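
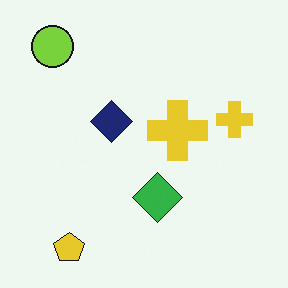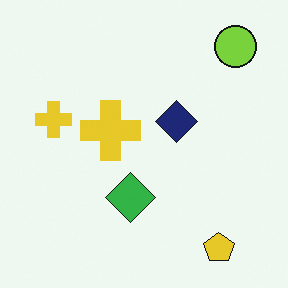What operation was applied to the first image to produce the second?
Flipped horizontally (left ↔ right).

The lime circle is in the top-left of the first image and the top-right of the second — shapes on opposite sides of the vertical midline have swapped in a mirror flip.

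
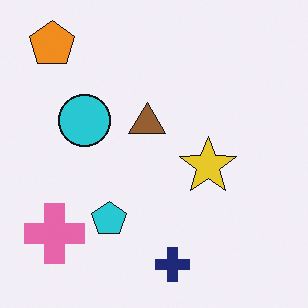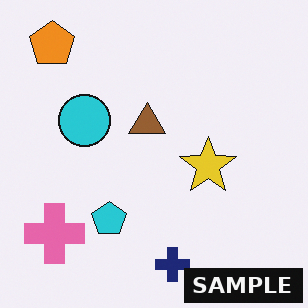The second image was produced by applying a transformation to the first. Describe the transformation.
The second image is the first watermarked with the text "SAMPLE" in the lower-right corner.

A dark label reading "SAMPLE" appears in the lower-right corner.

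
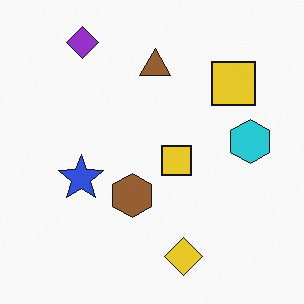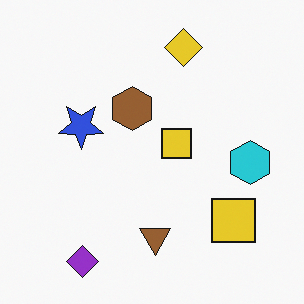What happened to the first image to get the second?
The image was flipped vertically (top ↔ bottom).

The purple diamond is in the top-left of the first image and the bottom-left of the second — shapes on opposite sides of the horizontal midline have swapped in a mirror flip.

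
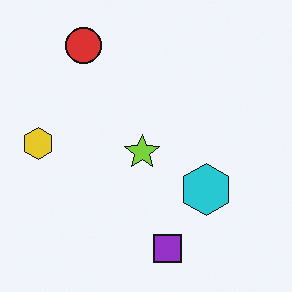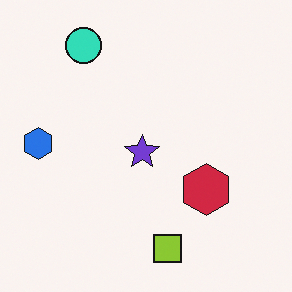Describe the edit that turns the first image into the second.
The second image is the first hue-shifted through roughly half the color wheel.

Every shape's color has rotated by the same amount around the hue wheel — a uniform hue shift.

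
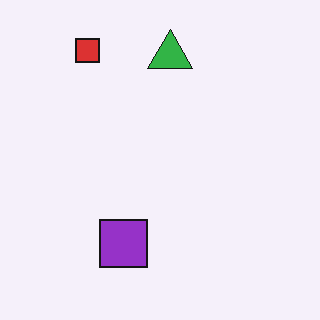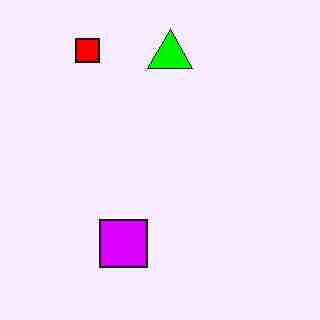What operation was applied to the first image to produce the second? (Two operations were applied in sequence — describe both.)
The second image is the first heavily oversaturated, then heavily JPEG-compressed with obvious blocking artifacts.

All colors are more vivid — a global saturation change. Blocky 8×8 compression artifacts appear around shape edges and the flat background shows ringing — characteristic JPEG degradation.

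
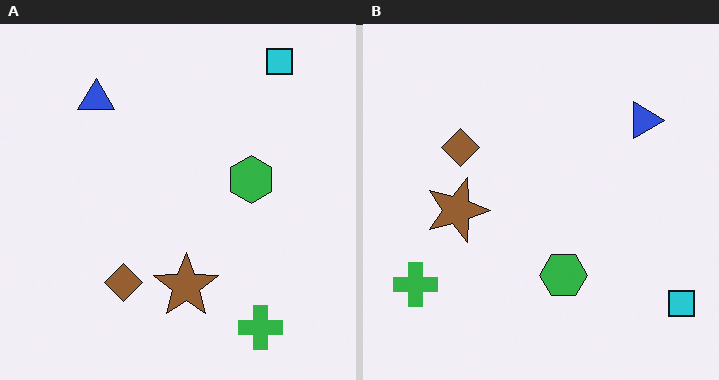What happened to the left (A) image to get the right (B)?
It was rotated 90° clockwise.

The cyan square sits in the top-right of the left (A) image and the bottom-right of the right (B) — consistent with a whole-image 90° clockwise rotation.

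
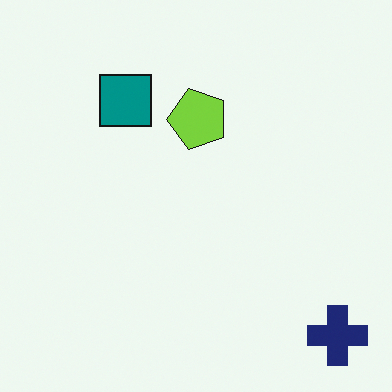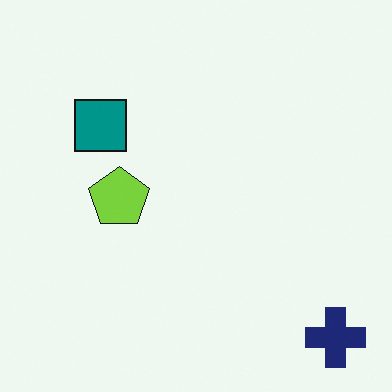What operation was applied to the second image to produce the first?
The image was transposed (reflected across the top-left ↔ bottom-right diagonal).

Shapes have swapped their row and column positions — what was in the top-right is now in the bottom-left — a diagonal reflection.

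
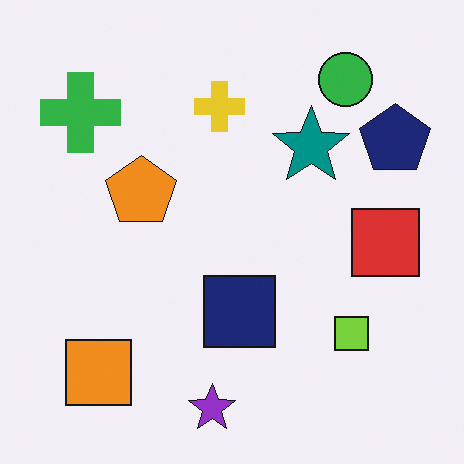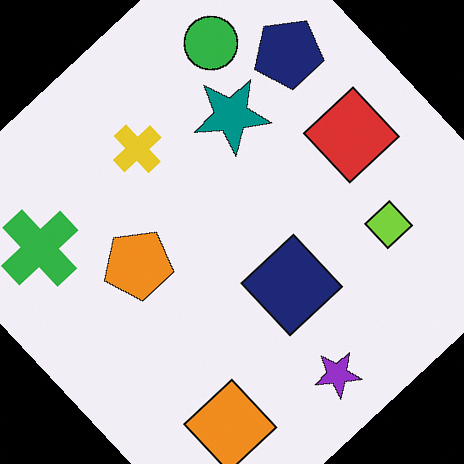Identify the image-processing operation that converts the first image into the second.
The second image is the first rotated counter-clockwise by a large amount — several tens of degrees.

Every shape is tilted by the same angle and the image corners show triangular fill wedges — a whole-image rotation by a non-right angle.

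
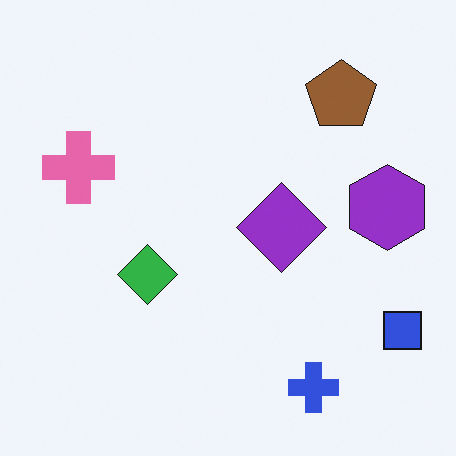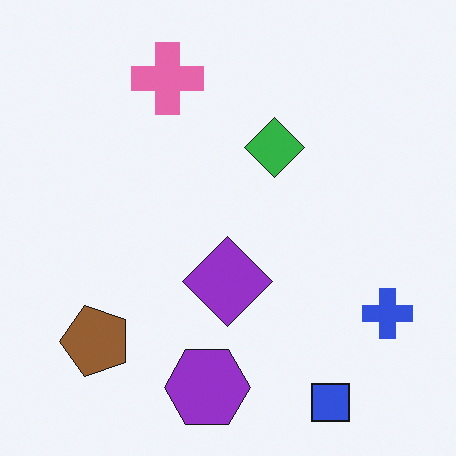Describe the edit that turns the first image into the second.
This is the original image transposed (reflected across the top-left ↔ bottom-right diagonal).

Shapes have swapped their row and column positions — what was in the top-right is now in the bottom-left — a diagonal reflection.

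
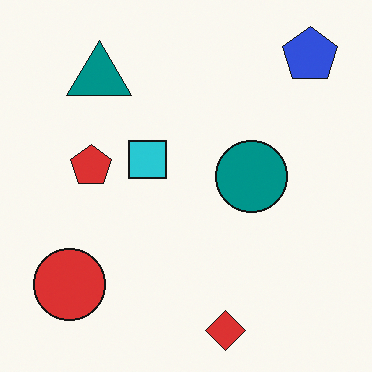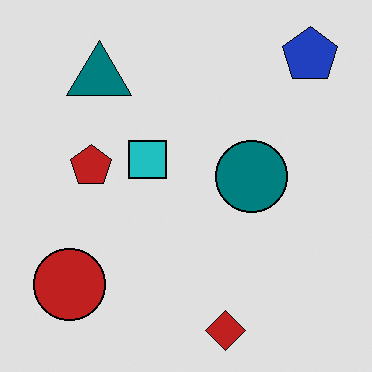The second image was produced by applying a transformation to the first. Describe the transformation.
Posterized to a reduced palette.

Each flat color has snapped to a coarser quantized level — most visibly, the near-white background has dropped to a flat grey.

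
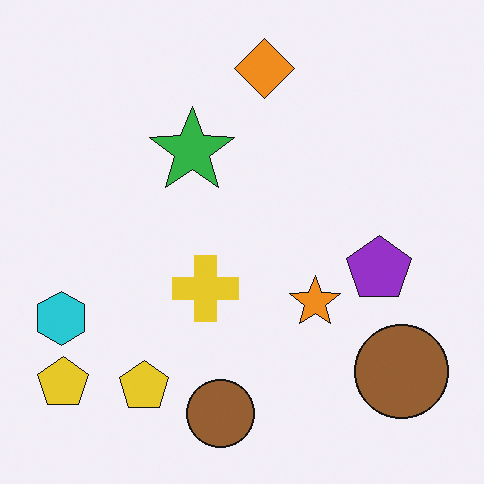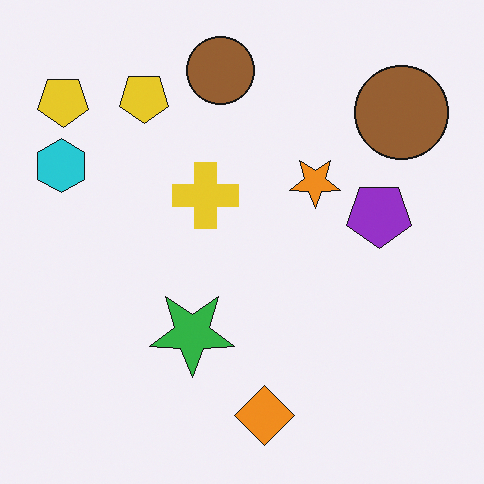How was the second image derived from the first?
Flipped vertically (top ↔ bottom).

The orange diamond is in the top of the first image and the bottom of the second — shapes on opposite sides of the horizontal midline have swapped in a mirror flip.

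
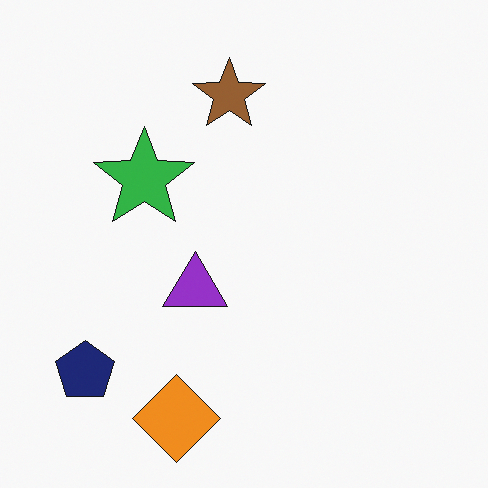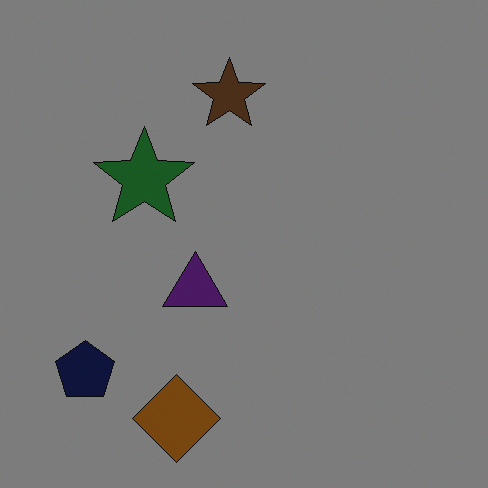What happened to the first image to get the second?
The transformation is: substantially darkened.

Every pixel — background and shapes alike — is uniformly darkened.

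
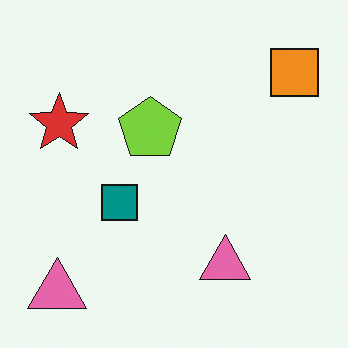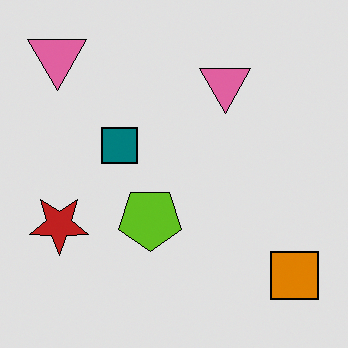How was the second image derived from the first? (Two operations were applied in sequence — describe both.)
Flipped vertically (top ↔ bottom), then moderately posterized.

The orange square is in the top-right of the first image and the bottom-right of the second — shapes on opposite sides of the horizontal midline have swapped in a mirror flip. Each flat color has snapped to a coarser quantized level — most visibly, the near-white background has dropped to a flat grey.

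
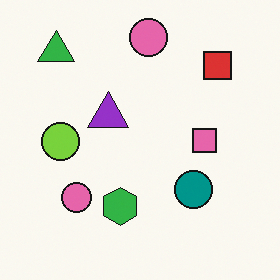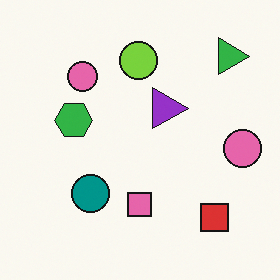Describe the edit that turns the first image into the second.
The second image is the first rotated 90° clockwise.

The green triangle sits in the top-left of the first image and the top-right of the second — consistent with a whole-image 90° clockwise rotation.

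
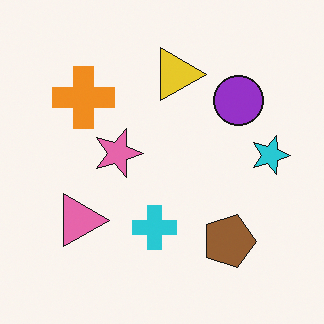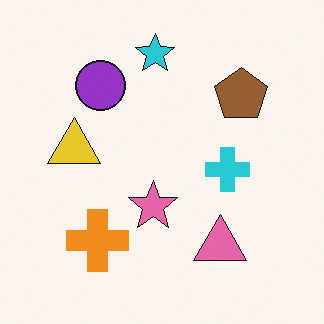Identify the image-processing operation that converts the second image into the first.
The first image is the second rotated 90° clockwise.

The cyan star sits in the top of the second image and the right of the first — consistent with a whole-image 90° clockwise rotation.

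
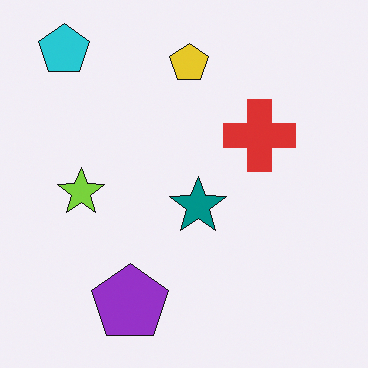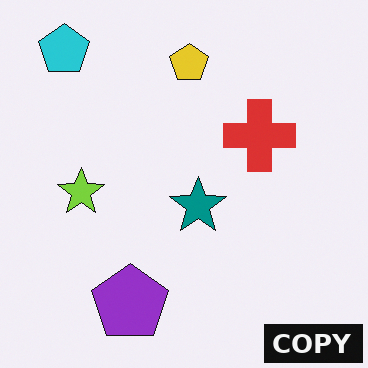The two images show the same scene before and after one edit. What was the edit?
The image was watermarked with the text "COPY" in the lower-right corner.

A dark label reading "COPY" appears in the lower-right corner.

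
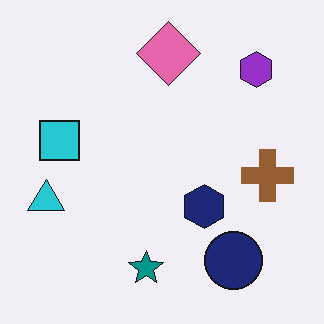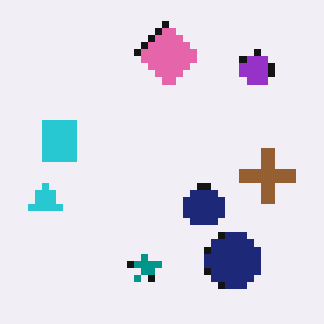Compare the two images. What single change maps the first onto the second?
It was moderately pixelated.

Shapes are reduced to large square blocks; fine edges and outlines are lost — a downscale-then-upscale (mosaic) effect.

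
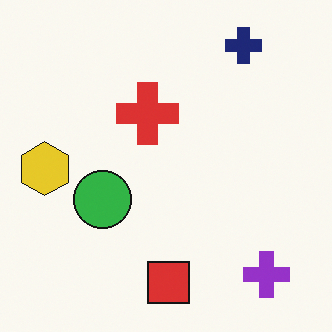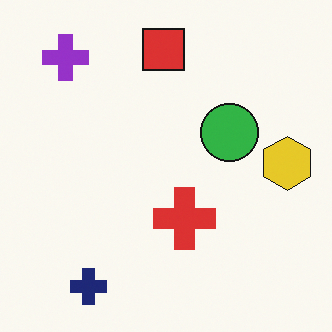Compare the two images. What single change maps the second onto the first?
The first image is the second rotated 180°.

The purple cross sits in the top-left of the second image and the bottom-right of the first — consistent with a whole-image 180° rotation.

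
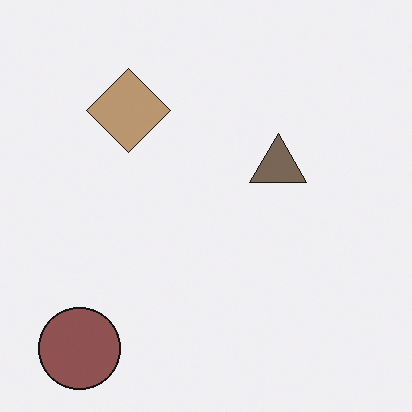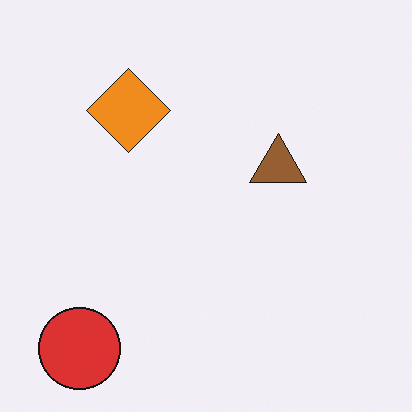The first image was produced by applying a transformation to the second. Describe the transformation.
The image was heavily desaturated.

All colors are more muted and greyish — a global saturation change.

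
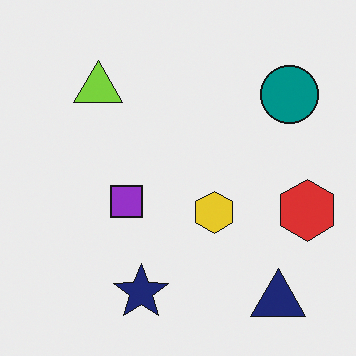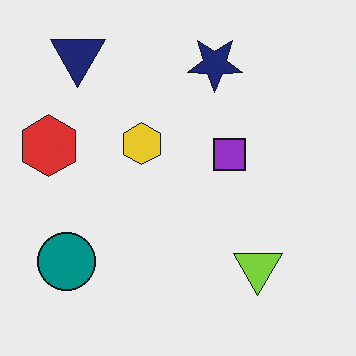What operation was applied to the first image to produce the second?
It was rotated 180°.

The navy triangle sits in the bottom-right of the first image and the top-left of the second — consistent with a whole-image 180° rotation.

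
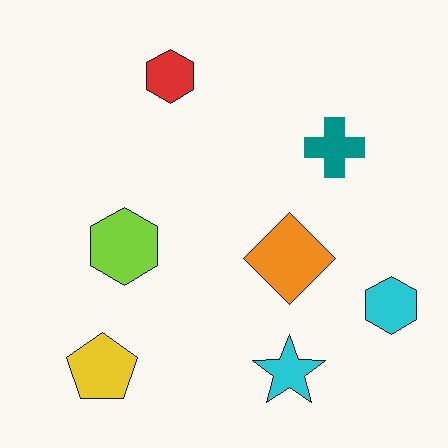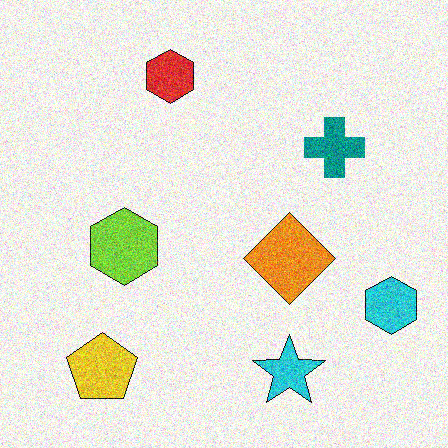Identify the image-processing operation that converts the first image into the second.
Degraded with strong gaussian noise.

Random speckle covers the whole image, including the flat background.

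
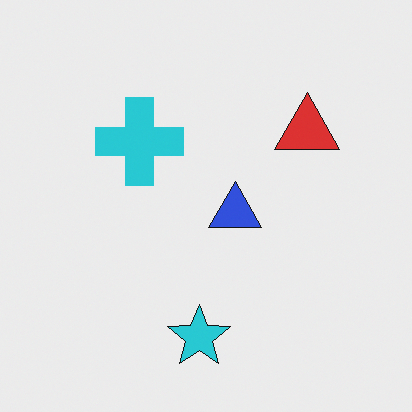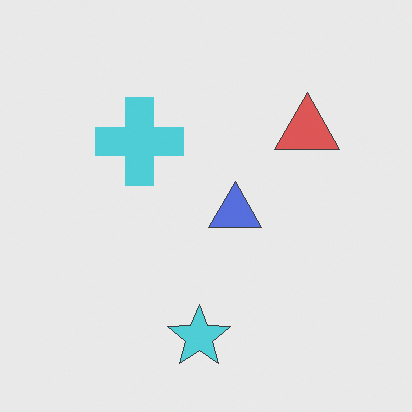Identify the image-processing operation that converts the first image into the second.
The second image is the first given slightly reduced contrast.

Tones are pushed toward mid-grey across the whole image — a global contrast change.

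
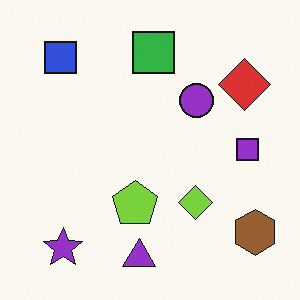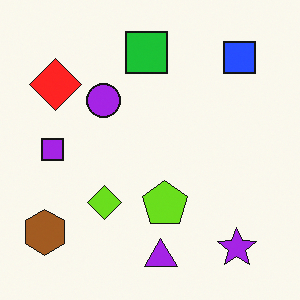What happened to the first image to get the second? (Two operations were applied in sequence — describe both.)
The second image is the first flipped horizontally (left ↔ right), then slightly oversaturated.

The brown hexagon is in the bottom-right of the first image and the bottom-left of the second — shapes on opposite sides of the vertical midline have swapped in a mirror flip. All colors are more vivid — a global saturation change.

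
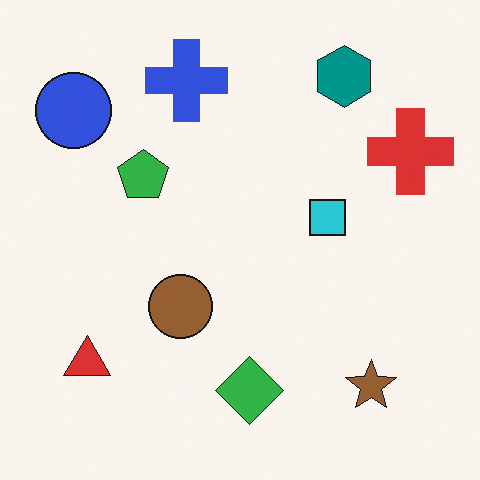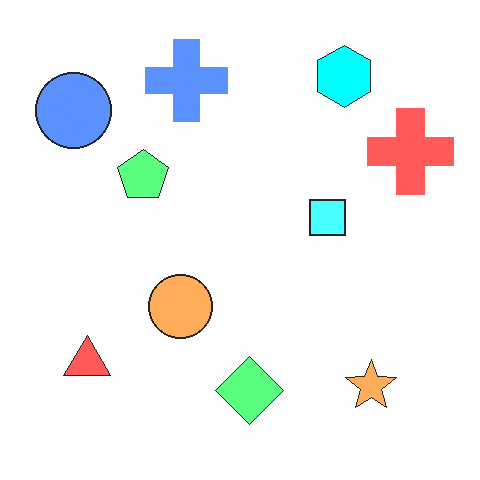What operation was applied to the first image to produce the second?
The image was noticeably brightened.

Every pixel — background and shapes alike — is uniformly brightened.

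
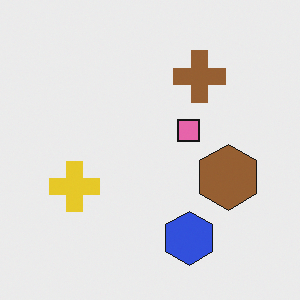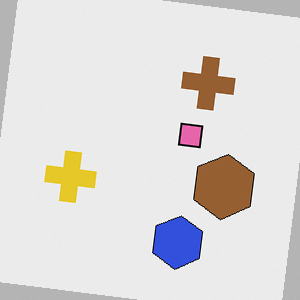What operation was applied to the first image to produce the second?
Rotated clockwise by a few degrees.

Every shape is tilted by the same angle and the image corners show triangular fill wedges — a whole-image rotation by a non-right angle.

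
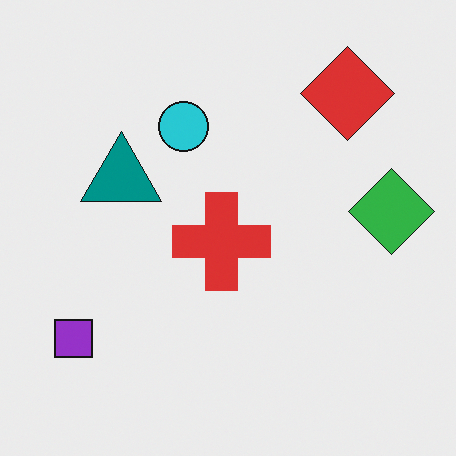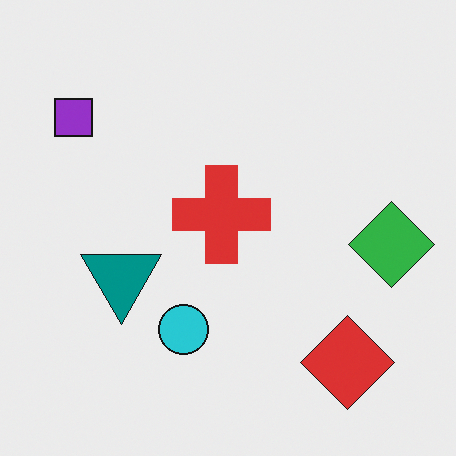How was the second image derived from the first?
The second image is the first flipped vertically (top ↔ bottom).

The red diamond is in the top-right of the first image and the bottom-right of the second — shapes on opposite sides of the horizontal midline have swapped in a mirror flip.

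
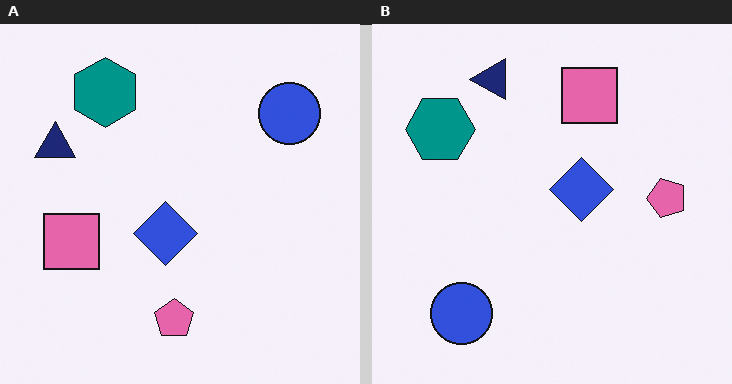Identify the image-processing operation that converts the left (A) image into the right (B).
It was transposed (reflected across the top-left ↔ bottom-right diagonal).

Shapes have swapped their row and column positions — what was in the top-right is now in the bottom-left — a diagonal reflection.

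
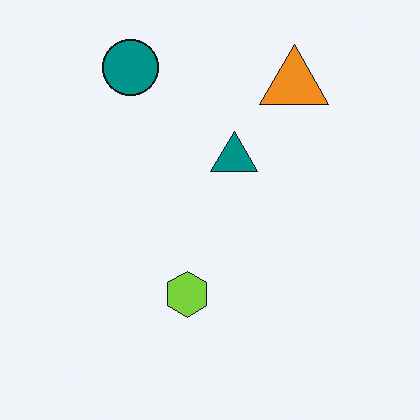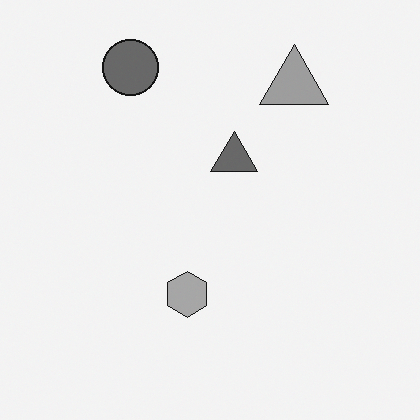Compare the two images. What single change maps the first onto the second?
The transformation is: converted to grayscale.

All color is removed — every shape is now a shade of grey.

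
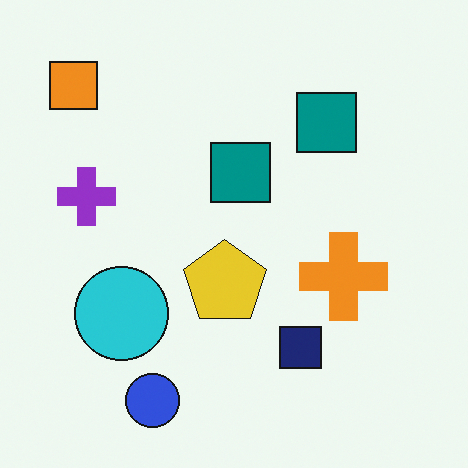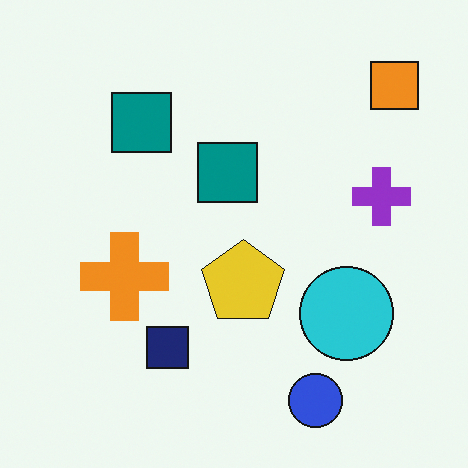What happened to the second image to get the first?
The first image is the second flipped horizontally (left ↔ right).

The orange square is in the top-right of the second image and the top-left of the first — shapes on opposite sides of the vertical midline have swapped in a mirror flip.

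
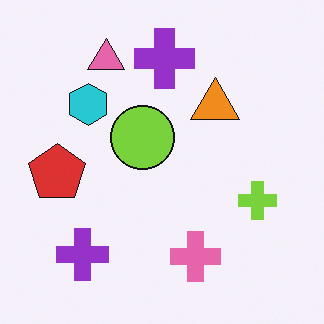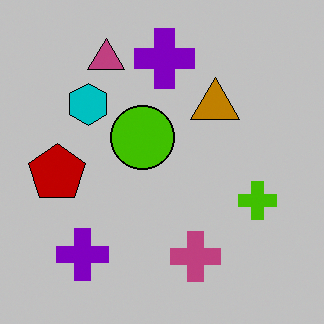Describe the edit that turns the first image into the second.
The second image is the first aggressively posterized.

Each flat color has snapped to a coarser quantized level — most visibly, the near-white background has dropped to a flat grey.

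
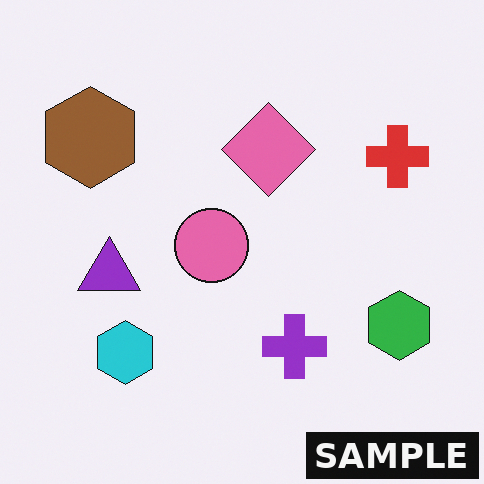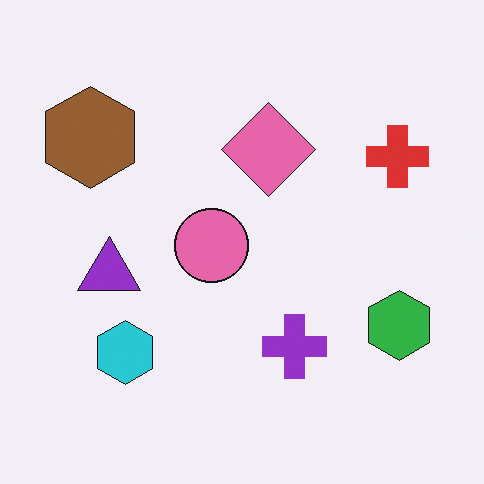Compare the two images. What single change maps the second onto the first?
Watermarked with the text "SAMPLE" in the lower-right corner.

A dark label reading "SAMPLE" appears in the lower-right corner.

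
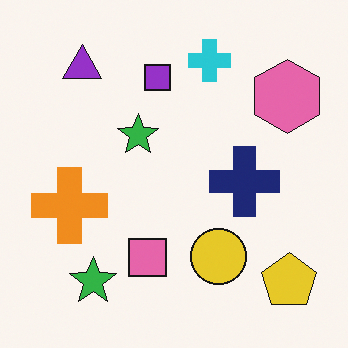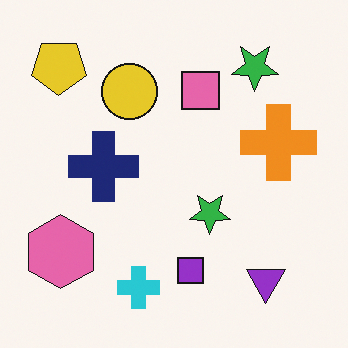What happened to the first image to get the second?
Rotated 180°.

The yellow pentagon sits in the bottom-right of the first image and the top-left of the second — consistent with a whole-image 180° rotation.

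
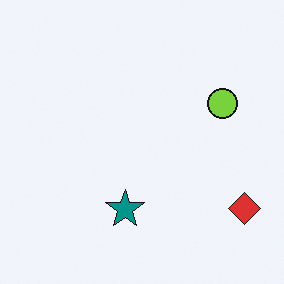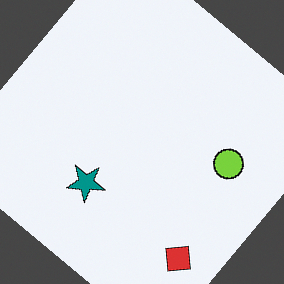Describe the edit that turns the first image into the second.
It was rotated clockwise by a large amount — several tens of degrees.

Every shape is tilted by the same angle and the image corners show triangular fill wedges — a whole-image rotation by a non-right angle.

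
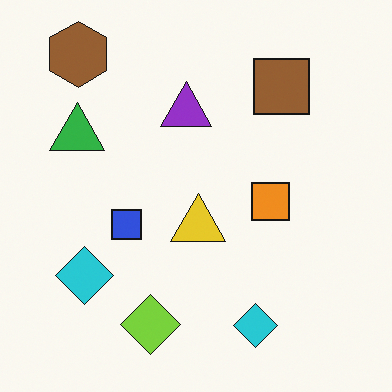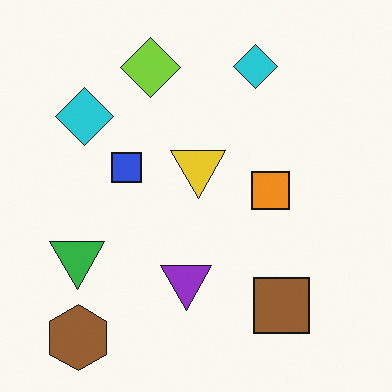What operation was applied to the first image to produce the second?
The second image is the first flipped vertically (top ↔ bottom).

The brown hexagon is in the top-left of the first image and the bottom-left of the second — shapes on opposite sides of the horizontal midline have swapped in a mirror flip.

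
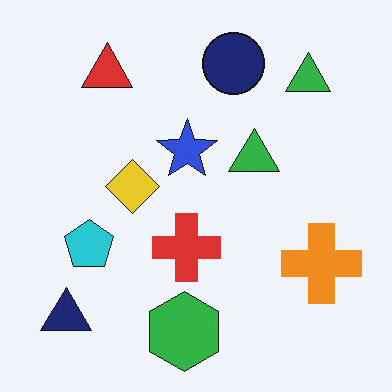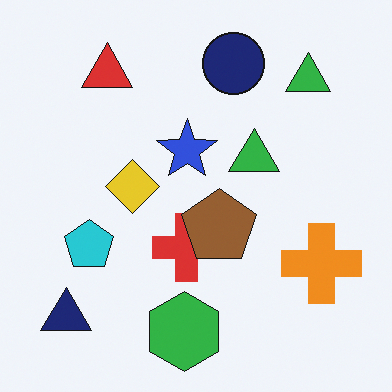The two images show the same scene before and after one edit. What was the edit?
The image was overlaid with an additional brown pentagon.

A brown pentagon appears in the second image that is absent from the first.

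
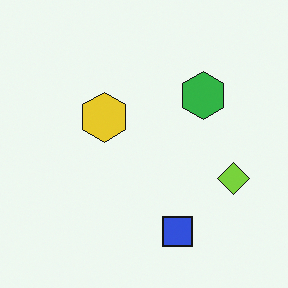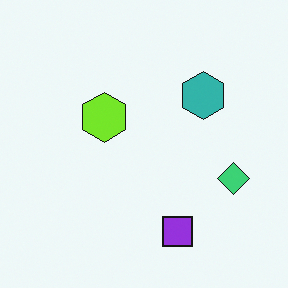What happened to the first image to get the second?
This is the original image hue-shifted by a small amount.

Every shape's color has rotated by the same amount around the hue wheel — a uniform hue shift.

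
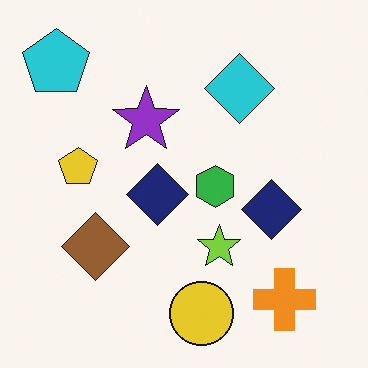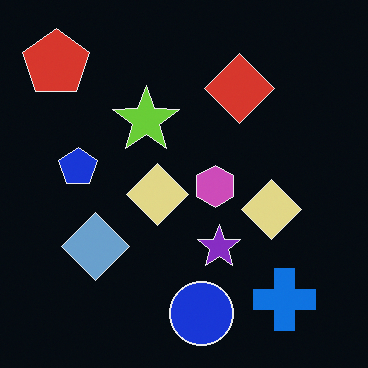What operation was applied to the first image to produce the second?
The image was color-inverted (negative).

The light background has become dark and every shape's color is its complement — a photographic negative.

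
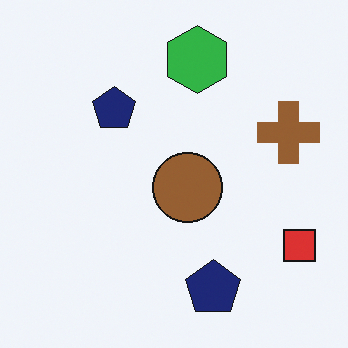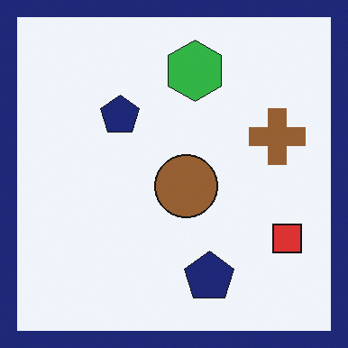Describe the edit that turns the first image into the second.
The image was framed with a navy border.

A solid navy frame runs around the edge of the second image, with the content slightly shrunk inside it.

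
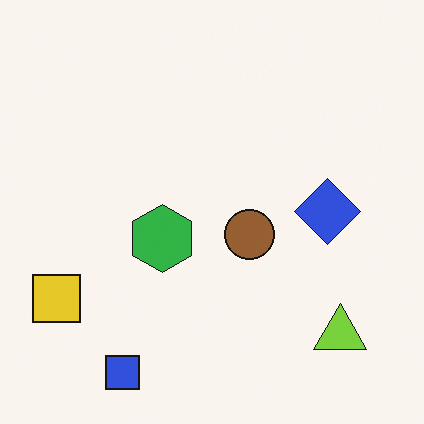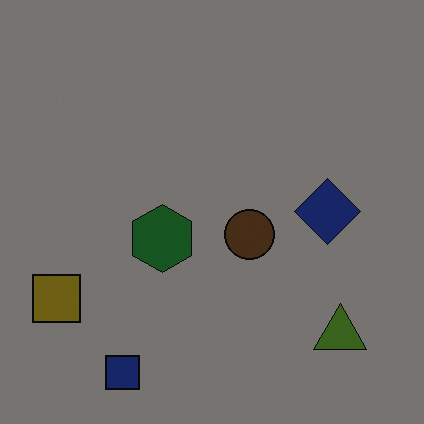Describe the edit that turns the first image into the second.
Darkened a lot.

Every pixel — background and shapes alike — is uniformly darkened.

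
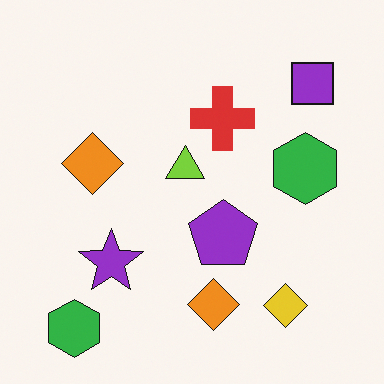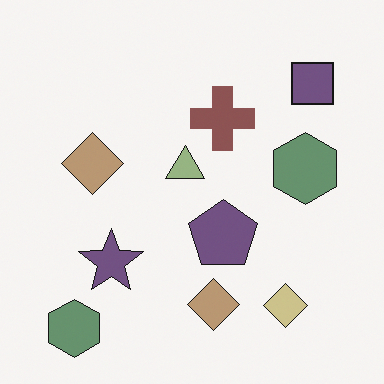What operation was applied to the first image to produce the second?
The second image is the first made much more muted (saturation change).

All colors are more muted and greyish — a global saturation change.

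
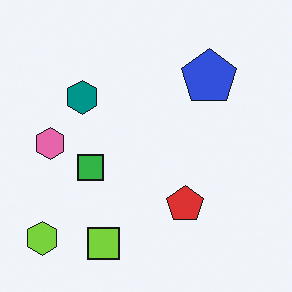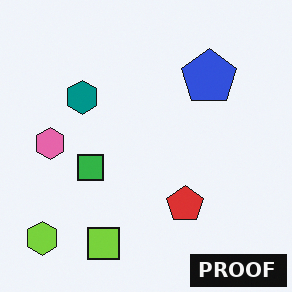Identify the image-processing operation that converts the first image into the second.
The transformation is: watermarked with the text "PROOF" in the lower-right corner.

A dark label reading "PROOF" appears in the lower-right corner.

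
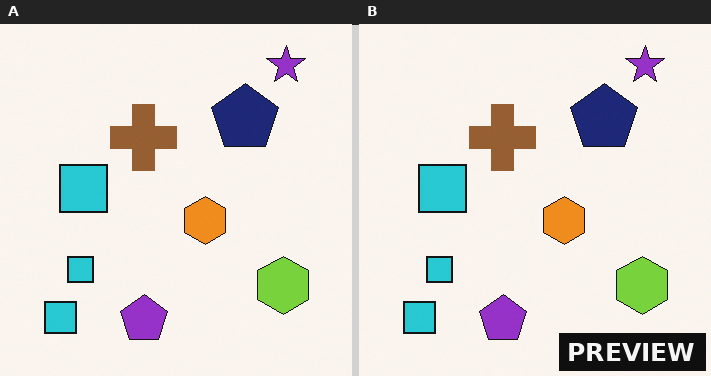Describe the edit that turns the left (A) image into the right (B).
This is the original image watermarked with the text "PREVIEW" in the lower-right corner.

A dark label reading "PREVIEW" appears in the lower-right corner.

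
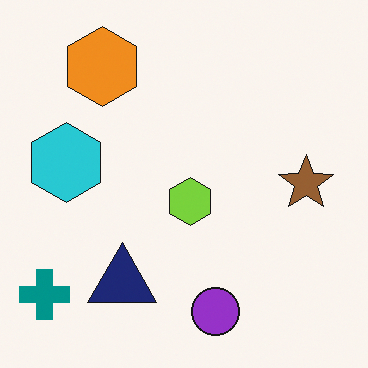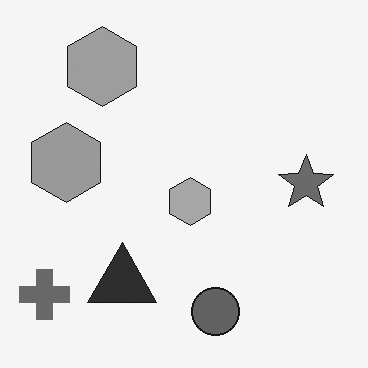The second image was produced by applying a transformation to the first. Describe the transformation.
Converted to grayscale.

All color is removed — every shape is now a shade of grey.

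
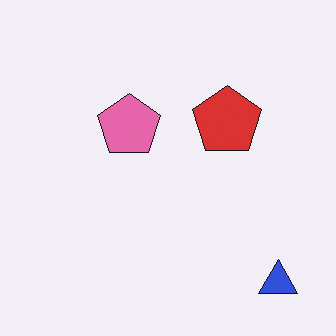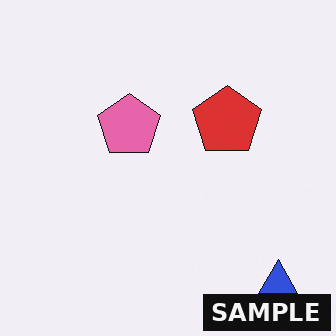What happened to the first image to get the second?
The image was watermarked with the text "SAMPLE" in the lower-right corner.

A dark label reading "SAMPLE" appears in the lower-right corner.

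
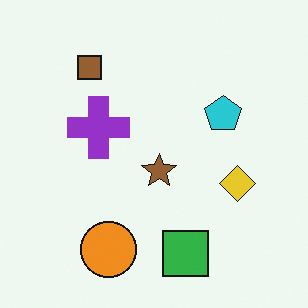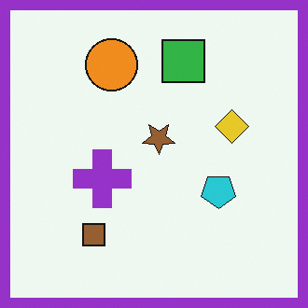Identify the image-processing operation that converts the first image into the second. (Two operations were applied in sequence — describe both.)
This is the original image flipped vertically (top ↔ bottom), then framed with a purple border.

The green square is in the bottom of the first image and the top of the second — shapes on opposite sides of the horizontal midline have swapped in a mirror flip. A solid purple frame runs around the edge of the second image, with the content slightly shrunk inside it.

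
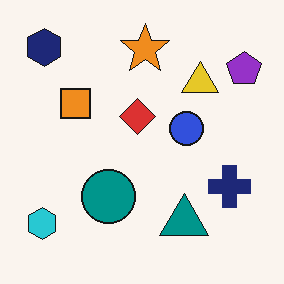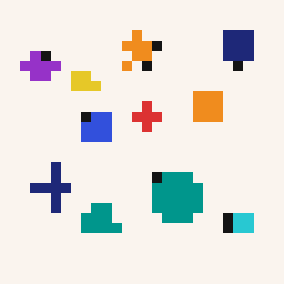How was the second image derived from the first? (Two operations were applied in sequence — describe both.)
The image was coarsely pixelated, then flipped horizontally (left ↔ right).

Shapes are reduced to large square blocks; fine edges and outlines are lost — a downscale-then-upscale (mosaic) effect. The purple pentagon is in the top-right of the first image and the top-left of the second — shapes on opposite sides of the vertical midline have swapped in a mirror flip.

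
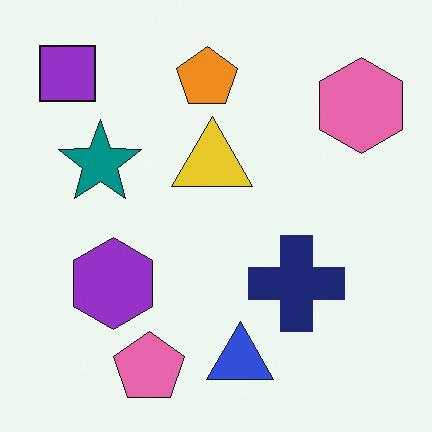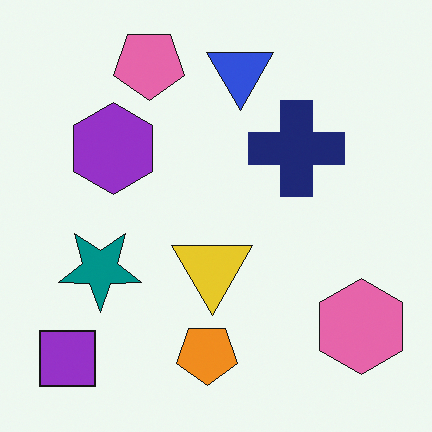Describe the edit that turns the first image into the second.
It was flipped vertically (top ↔ bottom).

The pink pentagon is in the bottom of the first image and the top of the second — shapes on opposite sides of the horizontal midline have swapped in a mirror flip.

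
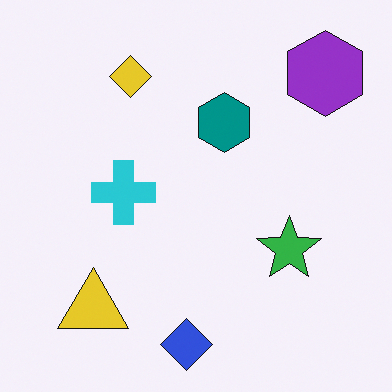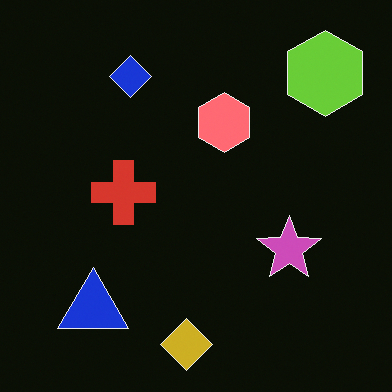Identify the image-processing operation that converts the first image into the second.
Color-inverted (negative).

The light background has become dark and every shape's color is its complement — a photographic negative.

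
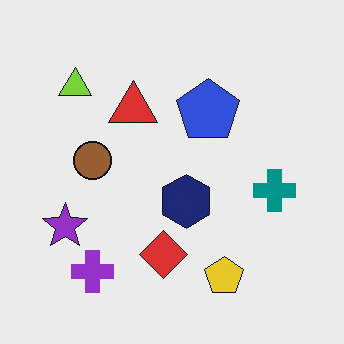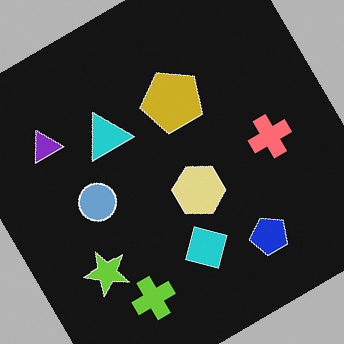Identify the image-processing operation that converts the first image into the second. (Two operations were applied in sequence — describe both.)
The second image is the first color-inverted (negative), then rotated counter-clockwise by a large amount — several tens of degrees.

The light background has become dark and every shape's color is its complement — a photographic negative. Every shape is tilted by the same angle and the image corners show triangular fill wedges — a whole-image rotation by a non-right angle.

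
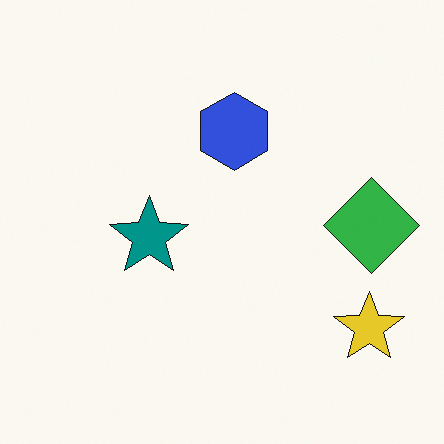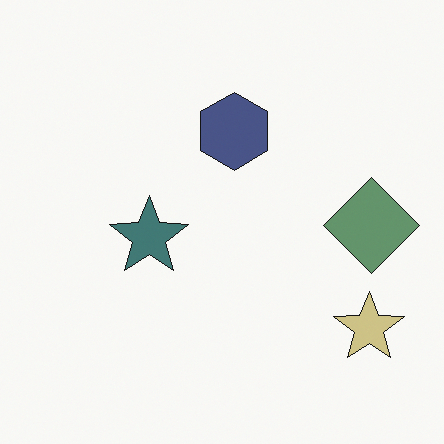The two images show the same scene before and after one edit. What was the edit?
It was made much more muted (saturation change).

All colors are more muted and greyish — a global saturation change.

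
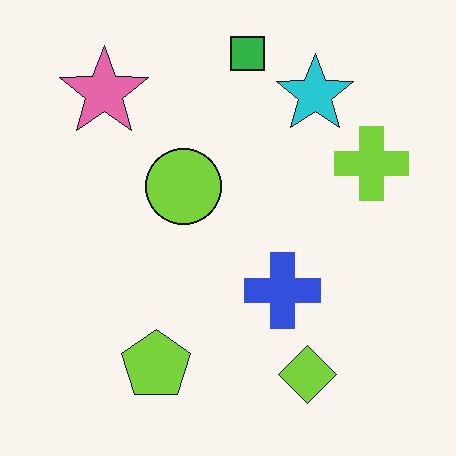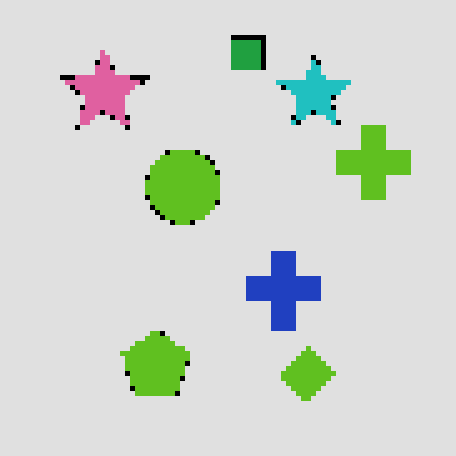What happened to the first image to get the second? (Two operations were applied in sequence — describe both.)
It was lightly pixelated (a mild mosaic effect), then moderately posterized.

Shapes are reduced to large square blocks; fine edges and outlines are lost — a downscale-then-upscale (mosaic) effect. Each flat color has snapped to a coarser quantized level — most visibly, the near-white background has dropped to a flat grey.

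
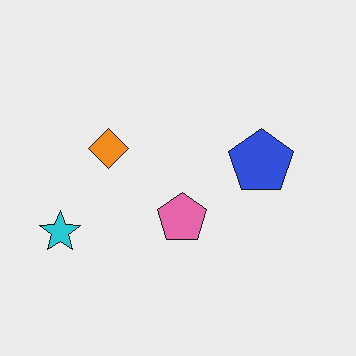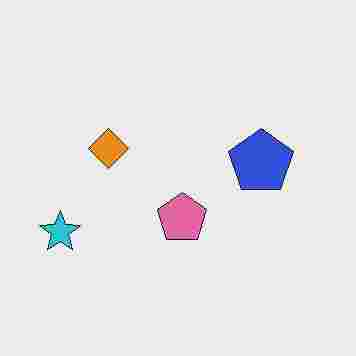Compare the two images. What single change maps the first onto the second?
Degraded with heavy JPEG compression.

Blocky 8×8 compression artifacts appear around shape edges and the flat background shows ringing — characteristic JPEG degradation.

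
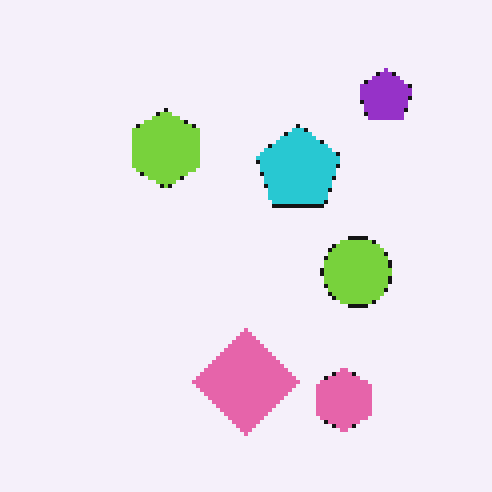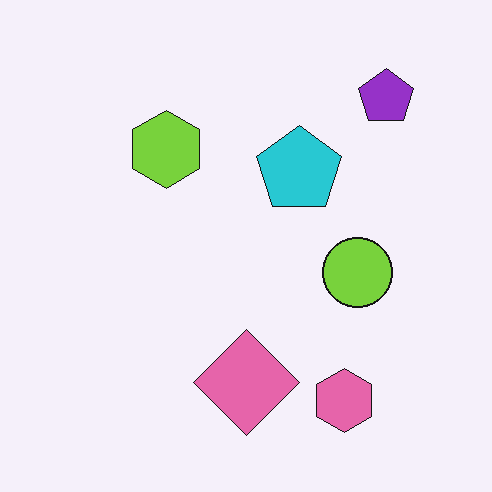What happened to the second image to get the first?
Lightly pixelated (a mild mosaic effect).

Shapes are reduced to large square blocks; fine edges and outlines are lost — a downscale-then-upscale (mosaic) effect.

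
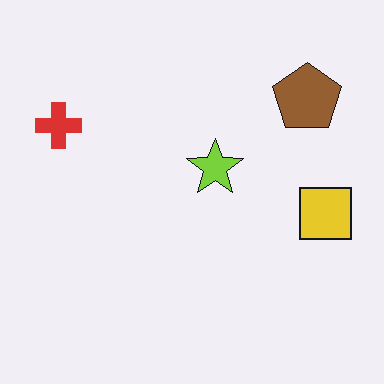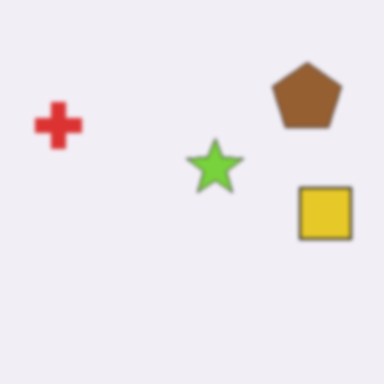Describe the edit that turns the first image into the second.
The transformation is: slightly softened.

Shape edges and outlines are uniformly softened across the whole image.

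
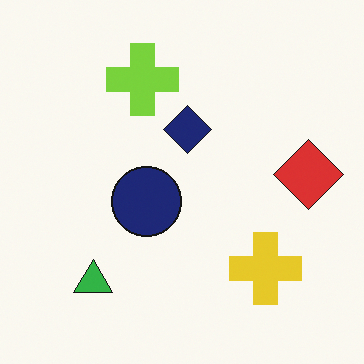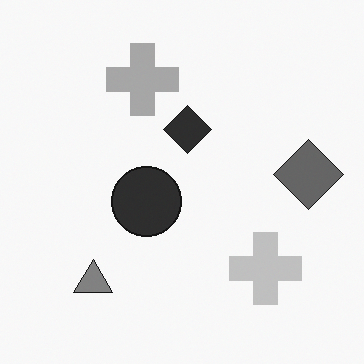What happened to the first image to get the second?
The second image is the first converted to grayscale.

All color is removed — every shape is now a shade of grey.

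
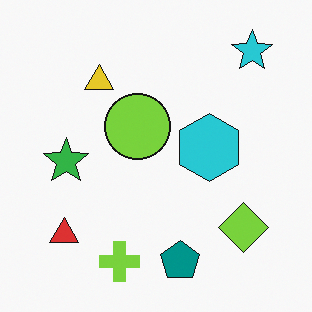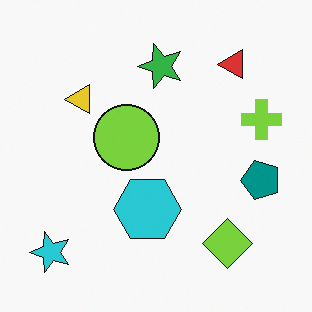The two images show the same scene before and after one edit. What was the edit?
The transformation is: transposed (reflected across the top-left ↔ bottom-right diagonal).

Shapes have swapped their row and column positions — what was in the top-right is now in the bottom-left — a diagonal reflection.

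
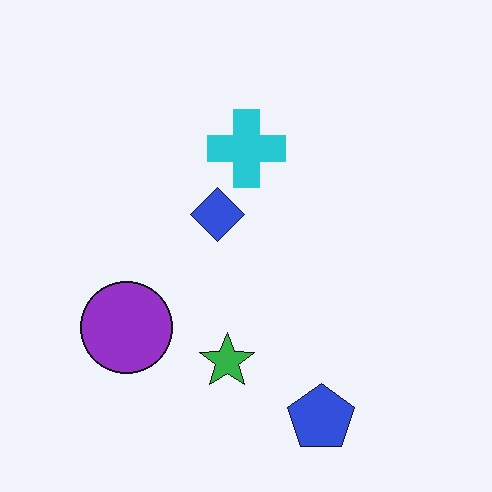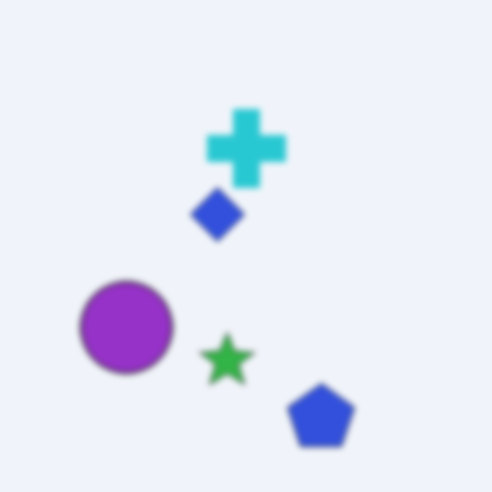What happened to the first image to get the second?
The second image is the first moderately blurred.

Shape edges and outlines are uniformly softened across the whole image.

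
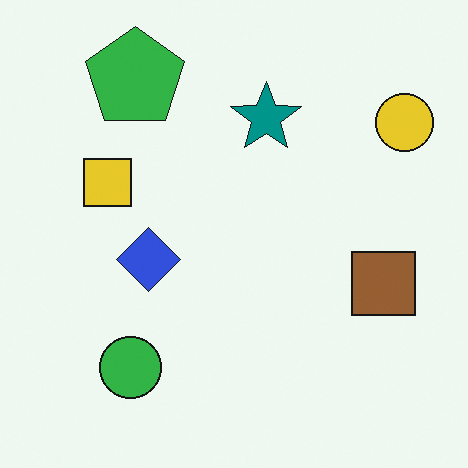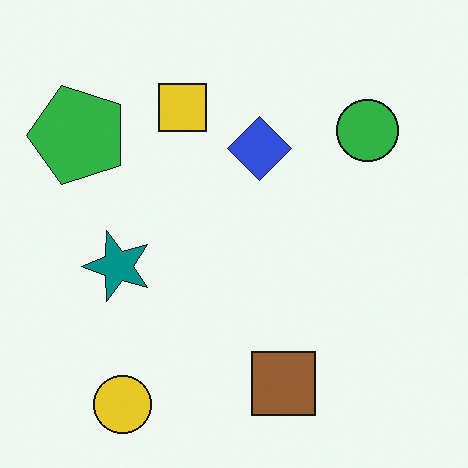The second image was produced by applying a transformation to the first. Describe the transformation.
The second image is the first transposed (reflected across the top-left ↔ bottom-right diagonal).

Shapes have swapped their row and column positions — what was in the top-right is now in the bottom-left — a diagonal reflection.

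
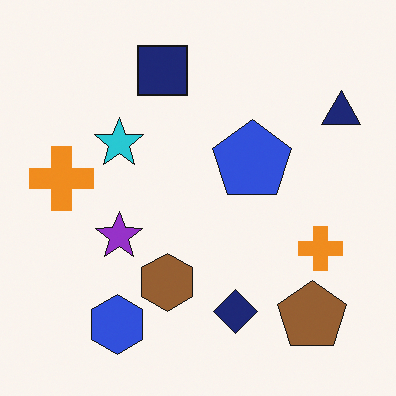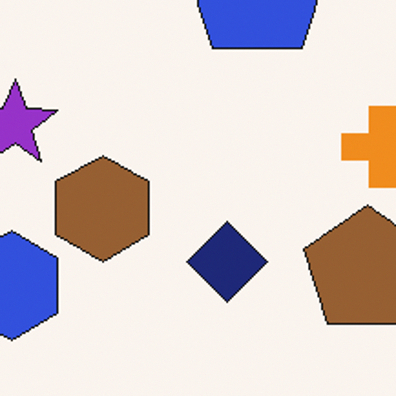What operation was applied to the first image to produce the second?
It was cropped tightly and scaled back up.

The visible shapes are larger and the field of view is narrower; shapes near the original edges may be partly or wholly outside the frame — a crop-and-rescale.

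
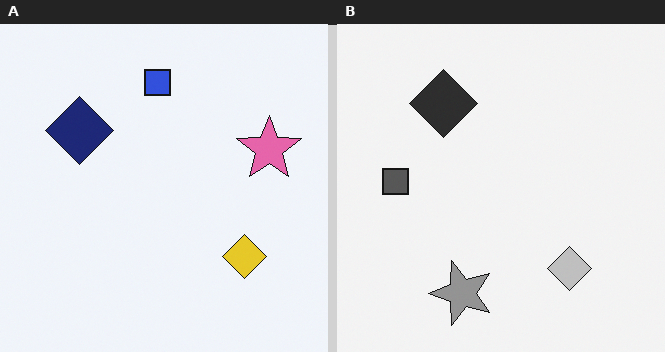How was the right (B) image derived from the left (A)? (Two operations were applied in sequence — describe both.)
Converted to grayscale, then transposed (reflected across the top-left ↔ bottom-right diagonal).

All color is removed — every shape is now a shade of grey. Shapes have swapped their row and column positions — what was in the top-right is now in the bottom-left — a diagonal reflection.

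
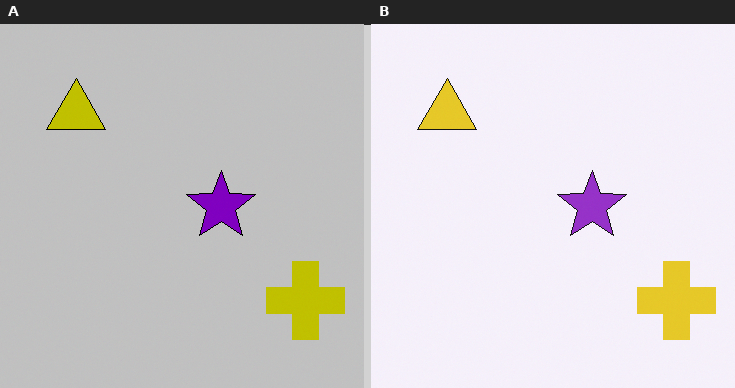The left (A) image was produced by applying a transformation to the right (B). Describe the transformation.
This is the original image heavily posterized to just a handful of flat colors.

Each flat color has snapped to a coarser quantized level — most visibly, the near-white background has dropped to a flat grey.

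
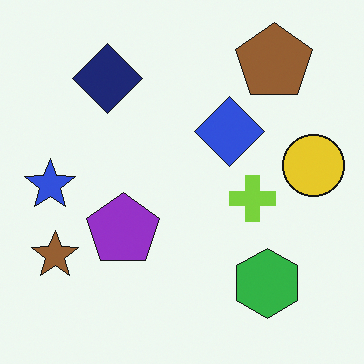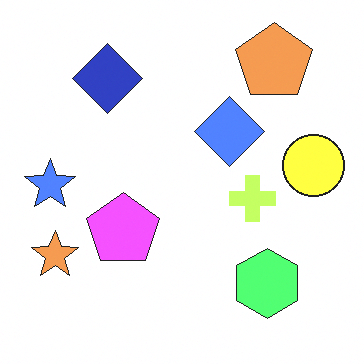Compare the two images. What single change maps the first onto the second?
The transformation is: brightened a lot.

Every pixel — background and shapes alike — is uniformly brightened.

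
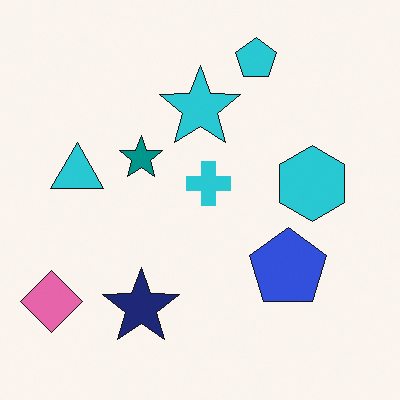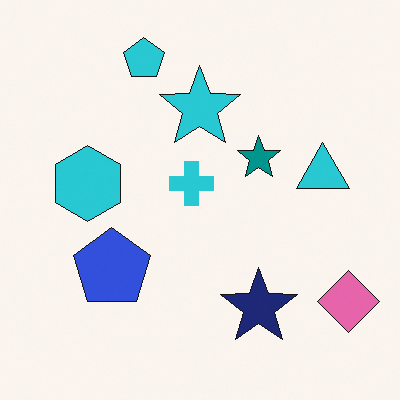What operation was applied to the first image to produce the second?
The image was flipped horizontally (left ↔ right).

The pink diamond is in the bottom-left of the first image and the bottom-right of the second — shapes on opposite sides of the vertical midline have swapped in a mirror flip.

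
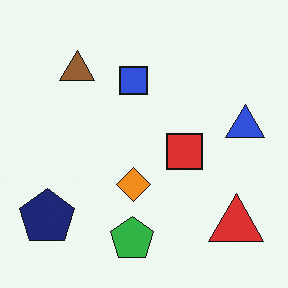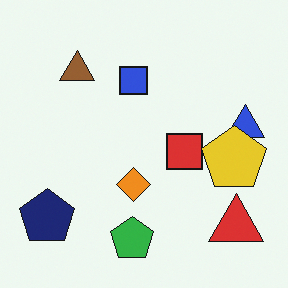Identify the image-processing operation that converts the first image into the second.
The transformation is: overlaid with an additional yellow pentagon.

A yellow pentagon appears in the second image that is absent from the first.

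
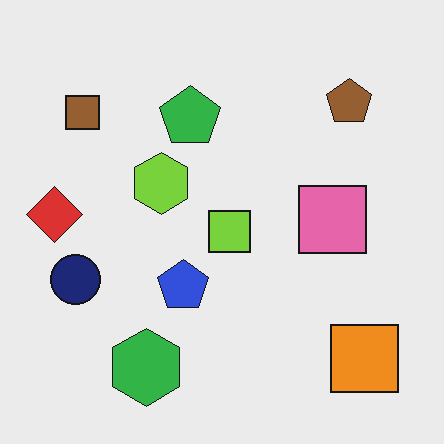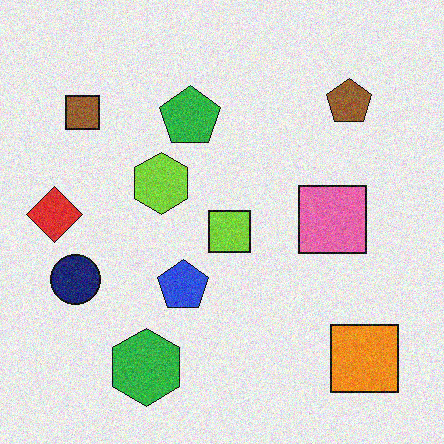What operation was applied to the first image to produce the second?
The second image is the first degraded with visible gaussian noise.

Random speckle covers the whole image, including the flat background.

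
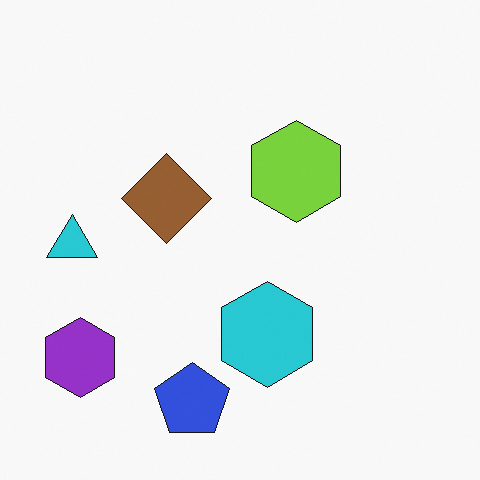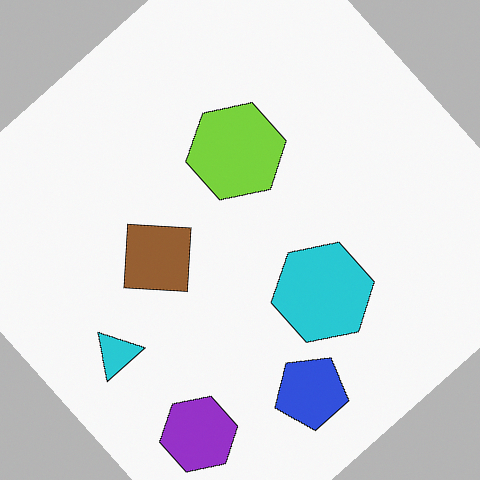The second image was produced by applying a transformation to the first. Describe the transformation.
It was rotated counter-clockwise by a large amount — several tens of degrees.

Every shape is tilted by the same angle and the image corners show triangular fill wedges — a whole-image rotation by a non-right angle.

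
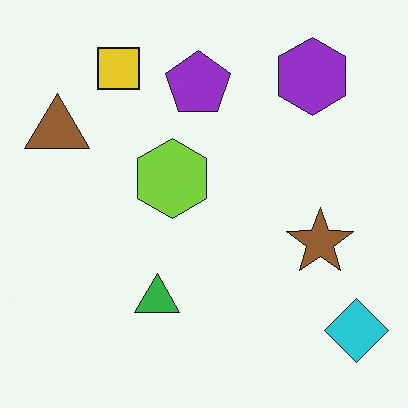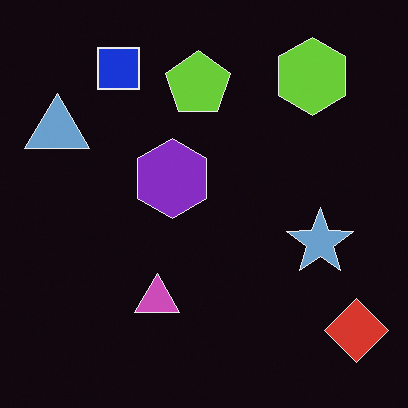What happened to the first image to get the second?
The second image is the first color-inverted (negative).

The light background has become dark and every shape's color is its complement — a photographic negative.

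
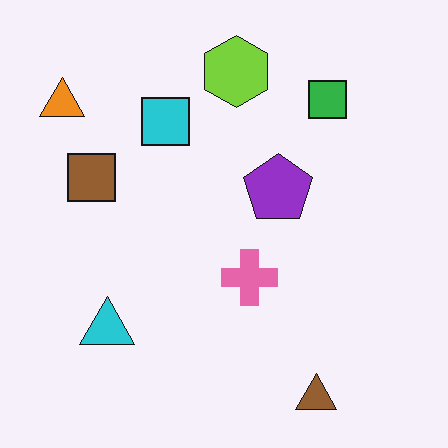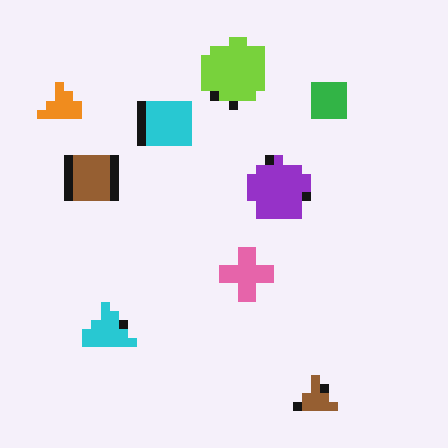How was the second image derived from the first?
The second image is the first heavily pixelated into large blocks.

Shapes are reduced to large square blocks; fine edges and outlines are lost — a downscale-then-upscale (mosaic) effect.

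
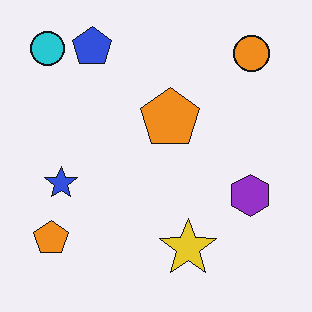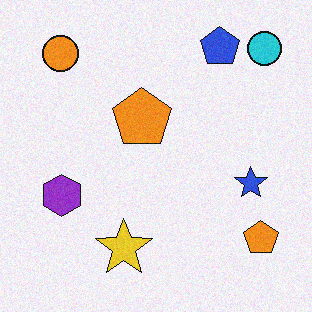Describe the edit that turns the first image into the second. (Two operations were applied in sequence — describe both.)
Degraded with a light layer of grain, then flipped horizontally (left ↔ right).

Random speckle covers the whole image, including the flat background. The cyan circle is in the top-left of the first image and the top-right of the second — shapes on opposite sides of the vertical midline have swapped in a mirror flip.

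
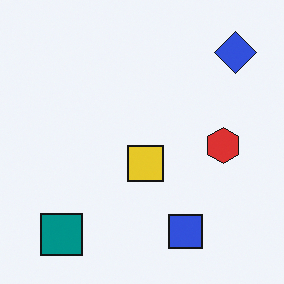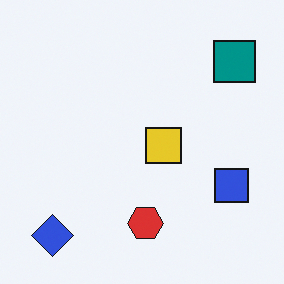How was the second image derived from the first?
This is the original image transposed (reflected across the top-left ↔ bottom-right diagonal).

Shapes have swapped their row and column positions — what was in the top-right is now in the bottom-left — a diagonal reflection.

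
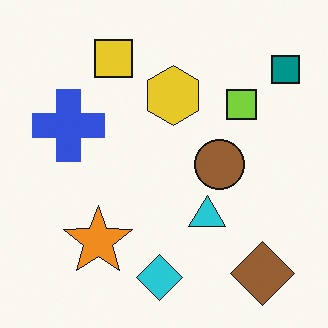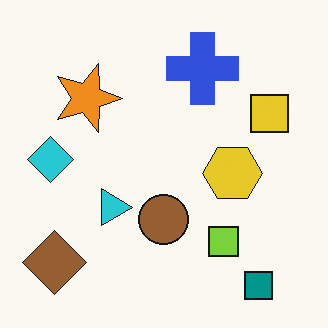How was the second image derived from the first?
This is the original image rotated 90° clockwise.

The teal square sits in the top-right of the first image and the bottom-right of the second — consistent with a whole-image 90° clockwise rotation.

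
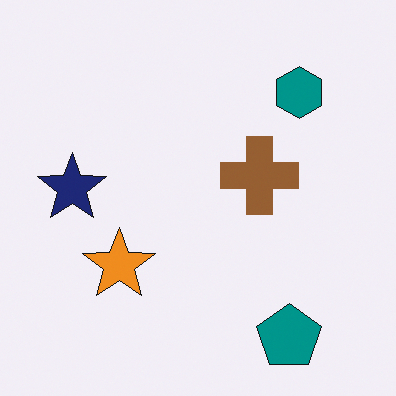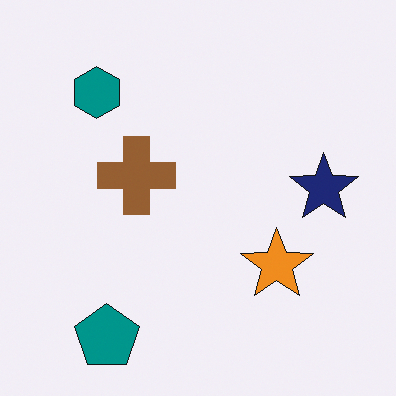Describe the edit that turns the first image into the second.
This is the original image flipped horizontally (left ↔ right).

The navy star is in the left of the first image and the right of the second — shapes on opposite sides of the vertical midline have swapped in a mirror flip.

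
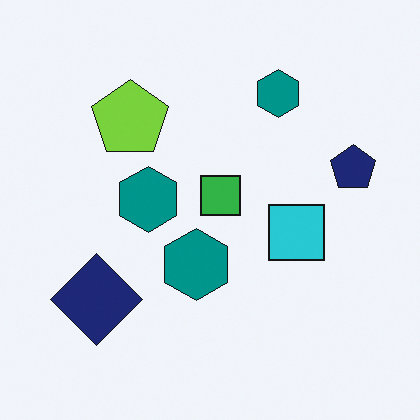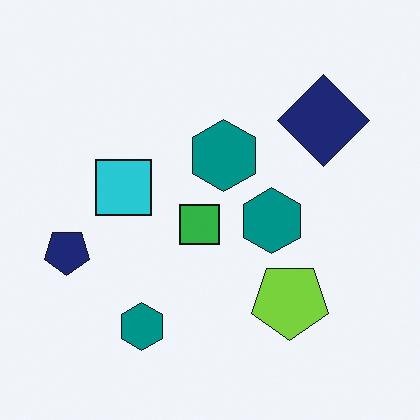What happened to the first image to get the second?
The transformation is: rotated 180°.

The navy pentagon sits in the right of the first image and the left of the second — consistent with a whole-image 180° rotation.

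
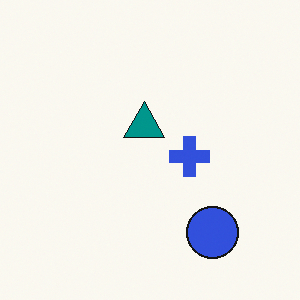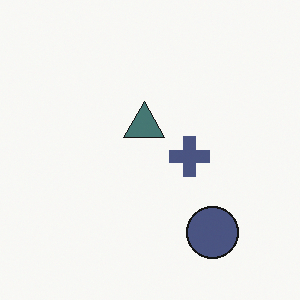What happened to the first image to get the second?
The second image is the first heavily desaturated.

All colors are more muted and greyish — a global saturation change.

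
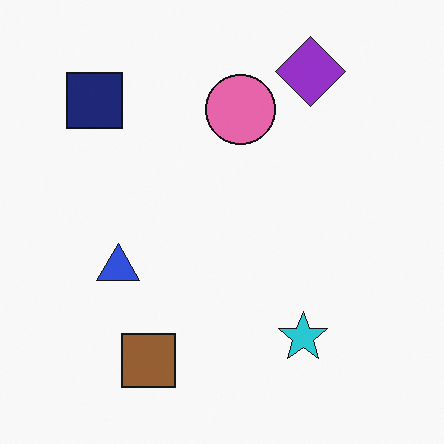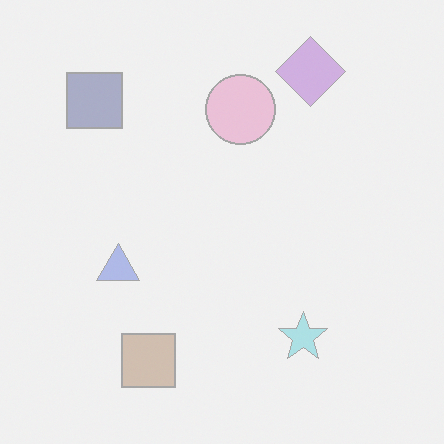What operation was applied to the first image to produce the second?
It was washed out (contrast reduced).

Tones are pushed toward mid-grey across the whole image — a global contrast change.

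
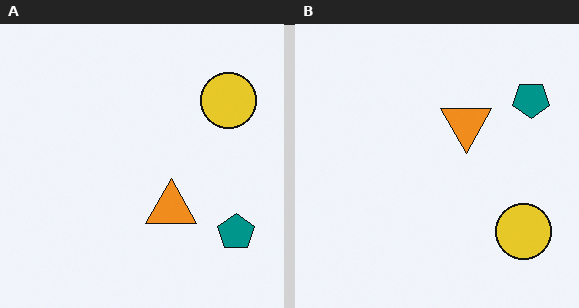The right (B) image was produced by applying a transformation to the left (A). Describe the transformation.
Flipped vertically (top ↔ bottom).

The yellow circle is in the top-right of the left (A) image and the bottom-right of the right (B) — shapes on opposite sides of the horizontal midline have swapped in a mirror flip.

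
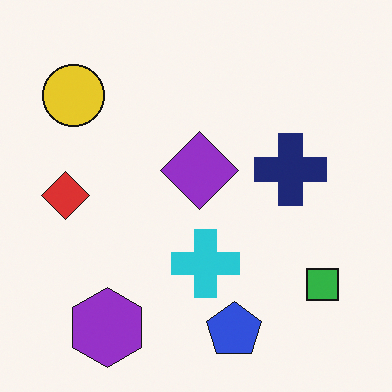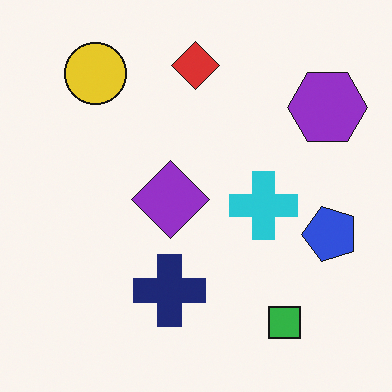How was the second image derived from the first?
This is the original image transposed (reflected across the top-left ↔ bottom-right diagonal).

Shapes have swapped their row and column positions — what was in the top-right is now in the bottom-left — a diagonal reflection.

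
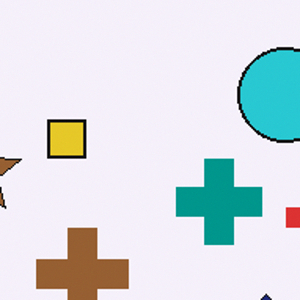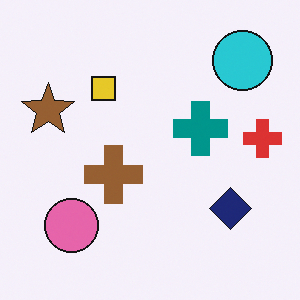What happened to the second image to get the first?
The image was cropped slightly and scaled back up.

The visible shapes are larger and the field of view is narrower; shapes near the original edges may be partly or wholly outside the frame — a crop-and-rescale.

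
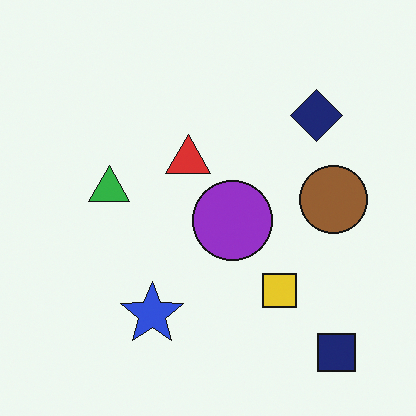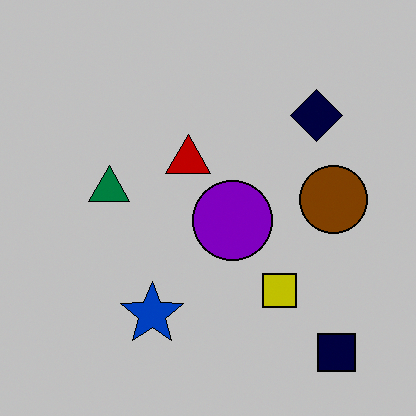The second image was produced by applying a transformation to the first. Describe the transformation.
The transformation is: aggressively posterized.

Each flat color has snapped to a coarser quantized level — most visibly, the near-white background has dropped to a flat grey.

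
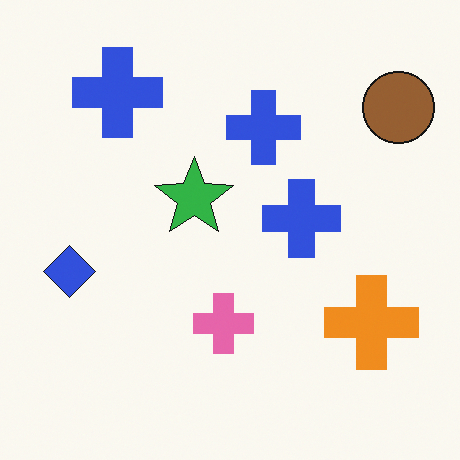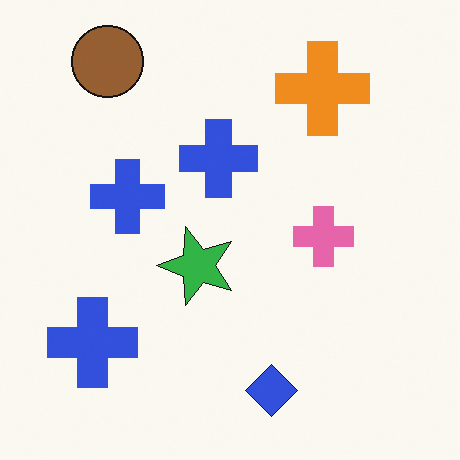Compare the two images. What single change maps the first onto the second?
This is the original image rotated 90° counter-clockwise.

The brown circle sits in the top-right of the first image and the top-left of the second — consistent with a whole-image 90° counter-clockwise rotation.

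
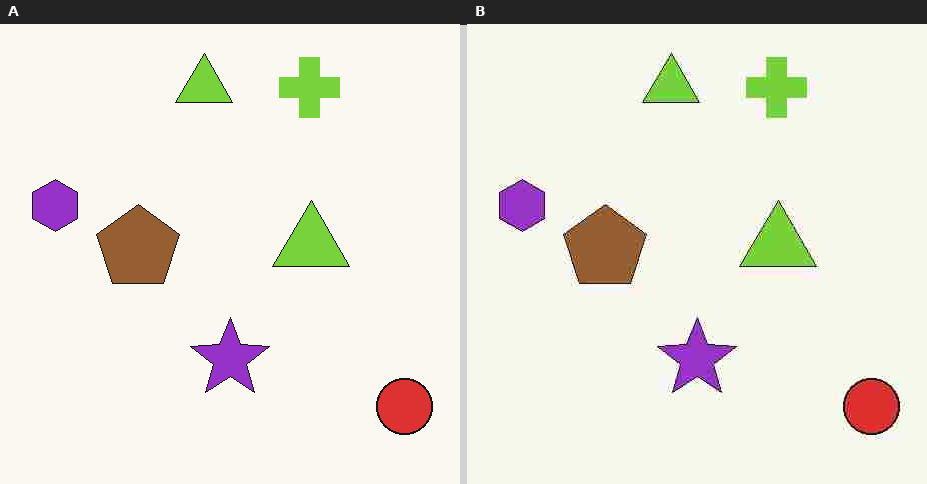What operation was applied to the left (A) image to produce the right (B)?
The image was heavily JPEG-compressed with obvious blocking artifacts.

Blocky 8×8 compression artifacts appear around shape edges and the flat background shows ringing — characteristic JPEG degradation.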